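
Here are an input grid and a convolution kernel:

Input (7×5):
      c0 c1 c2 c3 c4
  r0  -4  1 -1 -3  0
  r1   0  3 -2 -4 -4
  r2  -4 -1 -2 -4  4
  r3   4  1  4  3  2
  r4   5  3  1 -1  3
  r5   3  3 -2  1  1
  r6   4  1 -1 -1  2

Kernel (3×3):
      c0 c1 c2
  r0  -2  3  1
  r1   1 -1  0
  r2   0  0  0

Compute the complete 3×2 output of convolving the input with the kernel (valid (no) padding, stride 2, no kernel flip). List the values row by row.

Output[0,0]: The receptive field on the input at this output position is [-4 1 -1 / 0 3 -2 / -4 -1 -2]. Elementwise product with the kernel and sum: -4·-2 + 1·3 + -1·1 + 0·1 + 3·-1.

7 -5
6 -3
0 -5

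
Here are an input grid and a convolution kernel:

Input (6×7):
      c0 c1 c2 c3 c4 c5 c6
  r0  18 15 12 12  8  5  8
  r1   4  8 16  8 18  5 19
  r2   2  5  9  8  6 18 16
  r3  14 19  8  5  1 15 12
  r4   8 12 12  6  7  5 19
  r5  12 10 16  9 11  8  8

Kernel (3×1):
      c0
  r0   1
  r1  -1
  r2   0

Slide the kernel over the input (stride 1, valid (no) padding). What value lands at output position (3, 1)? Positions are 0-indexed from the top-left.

7

The receptive field on the input at this output position is [19 / 12 / 10]. Elementwise product with the kernel and sum: 19·1 + 12·-1.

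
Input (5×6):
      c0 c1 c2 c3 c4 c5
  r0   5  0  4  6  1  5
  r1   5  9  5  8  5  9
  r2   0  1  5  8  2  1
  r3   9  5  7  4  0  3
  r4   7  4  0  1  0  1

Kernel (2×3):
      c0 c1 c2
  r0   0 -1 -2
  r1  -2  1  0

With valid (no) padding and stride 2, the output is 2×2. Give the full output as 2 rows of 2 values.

-9 -10
-24 -22

Output[0,0]: The receptive field on the input at this output position is [5 0 4 / 5 9 5]. Elementwise product with the kernel and sum: 0·-1 + 4·-2 + 5·-2 + 9·1.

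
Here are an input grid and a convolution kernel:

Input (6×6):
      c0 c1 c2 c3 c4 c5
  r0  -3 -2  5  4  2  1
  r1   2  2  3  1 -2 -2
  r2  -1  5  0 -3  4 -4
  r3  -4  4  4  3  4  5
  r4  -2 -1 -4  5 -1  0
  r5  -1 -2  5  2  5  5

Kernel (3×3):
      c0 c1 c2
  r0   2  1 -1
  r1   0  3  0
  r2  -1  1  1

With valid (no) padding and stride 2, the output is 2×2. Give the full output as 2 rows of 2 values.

-1 16
12 10

Output[0,0]: The receptive field on the input at this output position is [-3 -2 5 / 2 2 3 / -1 5 0]. Elementwise product with the kernel and sum: -3·2 + -2·1 + 5·-1 + 2·3 + -1·-1 + 5·1 + 0·1.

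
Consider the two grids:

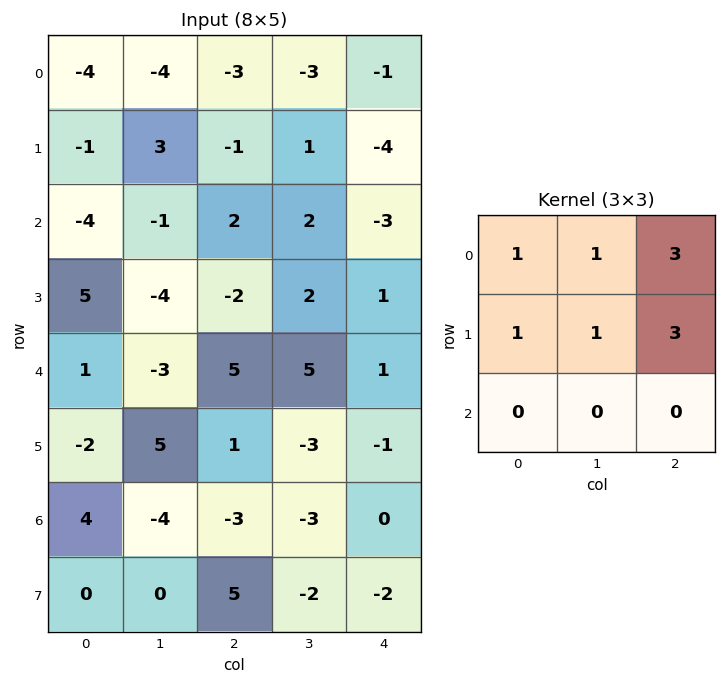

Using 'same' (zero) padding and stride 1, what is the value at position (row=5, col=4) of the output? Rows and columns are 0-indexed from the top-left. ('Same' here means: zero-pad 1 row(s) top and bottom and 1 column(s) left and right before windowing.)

The receptive field on the zero-padded input at this output position is [5 1 0 / -3 -1 0 / -3 0 0]. Elementwise product with the kernel and sum: 5·1 + 1·1 + 0·3 + -3·1 + -1·1 + 0·3.

2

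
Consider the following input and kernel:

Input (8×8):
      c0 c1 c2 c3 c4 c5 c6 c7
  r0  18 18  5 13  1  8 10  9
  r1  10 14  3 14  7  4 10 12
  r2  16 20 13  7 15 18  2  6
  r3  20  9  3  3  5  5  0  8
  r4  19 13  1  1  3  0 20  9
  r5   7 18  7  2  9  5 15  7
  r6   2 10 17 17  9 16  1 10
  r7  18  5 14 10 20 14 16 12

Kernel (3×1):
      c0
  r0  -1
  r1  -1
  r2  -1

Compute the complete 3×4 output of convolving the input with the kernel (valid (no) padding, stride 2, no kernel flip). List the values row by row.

Output[0,0]: The receptive field on the input at this output position is [18 / 10 / 16]. Elementwise product with the kernel and sum: 18·-1 + 10·-1 + 16·-1.

-44 -21 -23 -22
-55 -17 -23 -22
-28 -25 -21 -36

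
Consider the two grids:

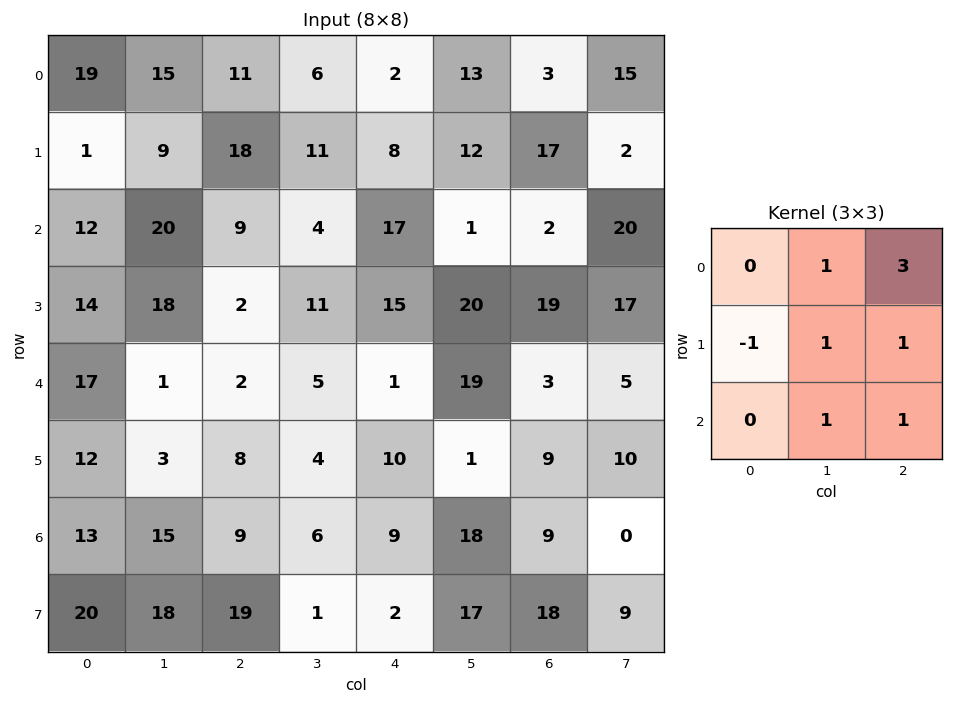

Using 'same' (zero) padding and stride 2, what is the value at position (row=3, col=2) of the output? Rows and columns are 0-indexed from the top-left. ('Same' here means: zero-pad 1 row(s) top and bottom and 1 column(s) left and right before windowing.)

53

The receptive field on the zero-padded input at this output position is [4 10 1 / 6 9 18 / 1 2 17]. Elementwise product with the kernel and sum: 10·1 + 1·3 + 6·-1 + 9·1 + 18·1 + 2·1 + 17·1.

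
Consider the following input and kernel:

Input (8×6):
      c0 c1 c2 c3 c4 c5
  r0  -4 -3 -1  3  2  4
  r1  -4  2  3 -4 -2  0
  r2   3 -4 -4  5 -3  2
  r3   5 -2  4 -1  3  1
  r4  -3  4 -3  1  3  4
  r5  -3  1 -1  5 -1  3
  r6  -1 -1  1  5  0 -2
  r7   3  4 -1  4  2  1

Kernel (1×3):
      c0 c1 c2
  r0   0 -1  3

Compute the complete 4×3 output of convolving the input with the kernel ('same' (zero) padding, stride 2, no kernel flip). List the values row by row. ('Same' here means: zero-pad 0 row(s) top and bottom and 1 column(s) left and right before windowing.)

Output[0,0]: The receptive field on the zero-padded input at this output position is [0 -4 -3]. Elementwise product with the kernel and sum: -4·-1 + -3·3.

-5 10 10
-15 19 9
15 6 9
-2 14 -6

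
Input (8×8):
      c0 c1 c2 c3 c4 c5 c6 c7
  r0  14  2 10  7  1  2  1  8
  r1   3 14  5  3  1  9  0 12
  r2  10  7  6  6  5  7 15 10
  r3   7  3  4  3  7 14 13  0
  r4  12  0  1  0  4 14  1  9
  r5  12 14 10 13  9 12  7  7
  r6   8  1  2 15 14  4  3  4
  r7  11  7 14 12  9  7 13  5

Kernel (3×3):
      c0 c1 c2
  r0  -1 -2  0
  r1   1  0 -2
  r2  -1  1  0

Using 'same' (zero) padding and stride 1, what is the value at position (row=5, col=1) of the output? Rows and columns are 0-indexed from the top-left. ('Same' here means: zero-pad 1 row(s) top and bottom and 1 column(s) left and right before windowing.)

The receptive field on the zero-padded input at this output position is [12 0 1 / 12 14 10 / 8 1 2]. Elementwise product with the kernel and sum: 12·-1 + 0·-2 + 12·1 + 10·-2 + 8·-1 + 1·1.

-27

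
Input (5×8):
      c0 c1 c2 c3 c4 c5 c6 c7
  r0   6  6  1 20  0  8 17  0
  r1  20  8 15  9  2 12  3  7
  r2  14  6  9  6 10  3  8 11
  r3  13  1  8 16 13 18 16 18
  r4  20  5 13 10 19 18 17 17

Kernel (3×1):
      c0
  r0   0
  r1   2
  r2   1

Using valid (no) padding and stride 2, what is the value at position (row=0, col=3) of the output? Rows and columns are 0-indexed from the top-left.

14

The receptive field on the input at this output position is [17 / 3 / 8]. Elementwise product with the kernel and sum: 3·2 + 8·1.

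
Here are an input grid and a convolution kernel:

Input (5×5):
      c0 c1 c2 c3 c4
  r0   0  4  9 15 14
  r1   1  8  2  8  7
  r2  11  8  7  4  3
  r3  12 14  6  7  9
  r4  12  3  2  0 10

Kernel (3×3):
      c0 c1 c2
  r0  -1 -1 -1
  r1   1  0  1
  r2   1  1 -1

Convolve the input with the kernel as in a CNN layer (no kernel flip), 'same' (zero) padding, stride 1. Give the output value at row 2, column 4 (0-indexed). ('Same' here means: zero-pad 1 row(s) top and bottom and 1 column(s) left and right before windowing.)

5

The receptive field on the zero-padded input at this output position is [8 7 0 / 4 3 0 / 7 9 0]. Elementwise product with the kernel and sum: 8·-1 + 7·-1 + 0·-1 + 4·1 + 0·1 + 7·1 + 9·1 + 0·-1.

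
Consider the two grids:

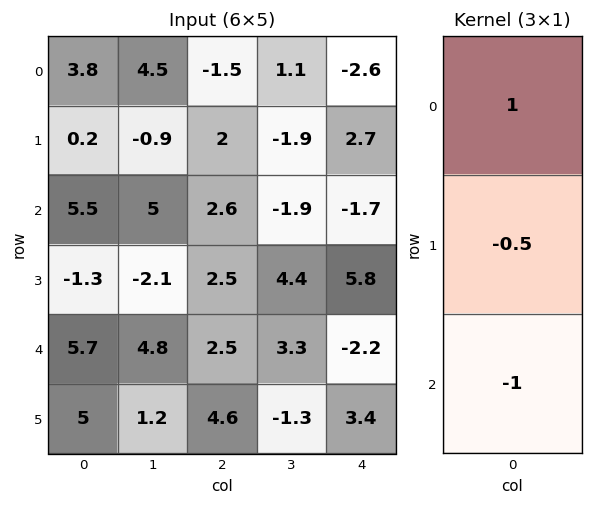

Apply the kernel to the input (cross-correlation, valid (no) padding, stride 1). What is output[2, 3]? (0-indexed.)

-7.4

The receptive field on the input at this output position is [-1.9 / 4.4 / 3.3]. Elementwise product with the kernel and sum: -1.9·1 + 4.4·-0.5 + 3.3·-1.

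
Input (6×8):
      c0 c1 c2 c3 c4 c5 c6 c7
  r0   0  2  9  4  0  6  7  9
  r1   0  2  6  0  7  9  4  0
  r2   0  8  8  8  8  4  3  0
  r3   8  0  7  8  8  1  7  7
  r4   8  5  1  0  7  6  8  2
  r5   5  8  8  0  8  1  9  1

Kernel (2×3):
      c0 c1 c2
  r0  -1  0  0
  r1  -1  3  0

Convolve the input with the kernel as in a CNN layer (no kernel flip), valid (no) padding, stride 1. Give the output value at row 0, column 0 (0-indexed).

6

The receptive field on the input at this output position is [0 2 9 / 0 2 6]. Elementwise product with the kernel and sum: 0·-1 + 0·-1 + 2·3.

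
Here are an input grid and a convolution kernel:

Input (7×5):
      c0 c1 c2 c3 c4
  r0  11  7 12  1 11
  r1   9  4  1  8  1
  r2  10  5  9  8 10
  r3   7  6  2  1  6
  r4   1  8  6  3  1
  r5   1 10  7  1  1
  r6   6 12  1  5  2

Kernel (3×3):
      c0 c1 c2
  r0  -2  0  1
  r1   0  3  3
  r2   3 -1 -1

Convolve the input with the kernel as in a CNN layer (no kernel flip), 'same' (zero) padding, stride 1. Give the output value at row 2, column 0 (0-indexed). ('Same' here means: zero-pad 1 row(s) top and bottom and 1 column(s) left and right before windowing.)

36

The receptive field on the zero-padded input at this output position is [0 9 4 / 0 10 5 / 0 7 6]. Elementwise product with the kernel and sum: 0·-2 + 4·1 + 10·3 + 5·3 + 0·3 + 7·-1 + 6·-1.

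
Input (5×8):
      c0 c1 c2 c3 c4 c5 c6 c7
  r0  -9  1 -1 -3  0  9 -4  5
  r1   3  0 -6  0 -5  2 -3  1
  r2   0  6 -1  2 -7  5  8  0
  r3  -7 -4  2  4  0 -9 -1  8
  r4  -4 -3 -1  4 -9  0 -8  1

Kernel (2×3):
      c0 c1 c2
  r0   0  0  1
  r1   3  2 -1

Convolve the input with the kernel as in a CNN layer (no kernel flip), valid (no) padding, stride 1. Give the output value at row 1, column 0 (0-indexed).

The receptive field on the input at this output position is [3 0 -6 / 0 6 -1]. Elementwise product with the kernel and sum: -6·1 + 0·3 + 6·2 + -1·-1.

7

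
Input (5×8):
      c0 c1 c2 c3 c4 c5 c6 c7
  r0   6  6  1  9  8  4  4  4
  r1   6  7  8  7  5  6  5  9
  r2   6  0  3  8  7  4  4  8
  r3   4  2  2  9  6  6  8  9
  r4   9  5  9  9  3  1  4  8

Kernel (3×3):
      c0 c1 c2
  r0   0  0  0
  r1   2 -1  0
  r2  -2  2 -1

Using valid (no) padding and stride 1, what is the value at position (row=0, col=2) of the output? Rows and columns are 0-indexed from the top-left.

12

The receptive field on the input at this output position is [1 9 8 / 8 7 5 / 3 8 7]. Elementwise product with the kernel and sum: 8·2 + 7·-1 + 3·-2 + 8·2 + 7·-1.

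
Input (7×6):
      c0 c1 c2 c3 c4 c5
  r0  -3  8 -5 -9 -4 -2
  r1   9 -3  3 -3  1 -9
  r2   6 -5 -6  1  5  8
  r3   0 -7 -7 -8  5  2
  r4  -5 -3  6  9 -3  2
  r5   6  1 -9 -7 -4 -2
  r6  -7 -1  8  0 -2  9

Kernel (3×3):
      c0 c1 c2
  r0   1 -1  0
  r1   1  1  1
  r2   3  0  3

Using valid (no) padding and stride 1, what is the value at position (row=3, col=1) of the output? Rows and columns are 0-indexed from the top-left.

The receptive field on the input at this output position is [-7 -7 -8 / -3 6 9 / 1 -9 -7]. Elementwise product with the kernel and sum: -7·1 + -7·-1 + -3·1 + 6·1 + 9·1 + 1·3 + -7·3.

-6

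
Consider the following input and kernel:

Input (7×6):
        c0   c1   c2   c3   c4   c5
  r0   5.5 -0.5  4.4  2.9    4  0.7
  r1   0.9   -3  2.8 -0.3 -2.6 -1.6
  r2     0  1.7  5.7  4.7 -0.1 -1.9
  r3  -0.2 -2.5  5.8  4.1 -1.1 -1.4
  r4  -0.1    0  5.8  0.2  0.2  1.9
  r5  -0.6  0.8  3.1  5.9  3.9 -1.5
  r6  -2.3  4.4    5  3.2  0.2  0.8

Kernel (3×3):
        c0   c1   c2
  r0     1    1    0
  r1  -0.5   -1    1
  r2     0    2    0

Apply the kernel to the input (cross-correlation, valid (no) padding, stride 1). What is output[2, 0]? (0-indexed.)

The receptive field on the input at this output position is [0 1.7 5.7 / -0.2 -2.5 5.8 / -0.1 0 5.8]. Elementwise product with the kernel and sum: 0·1 + 1.7·1 + -0.2·-0.5 + -2.5·-1 + 5.8·1 + 0·2.

10.1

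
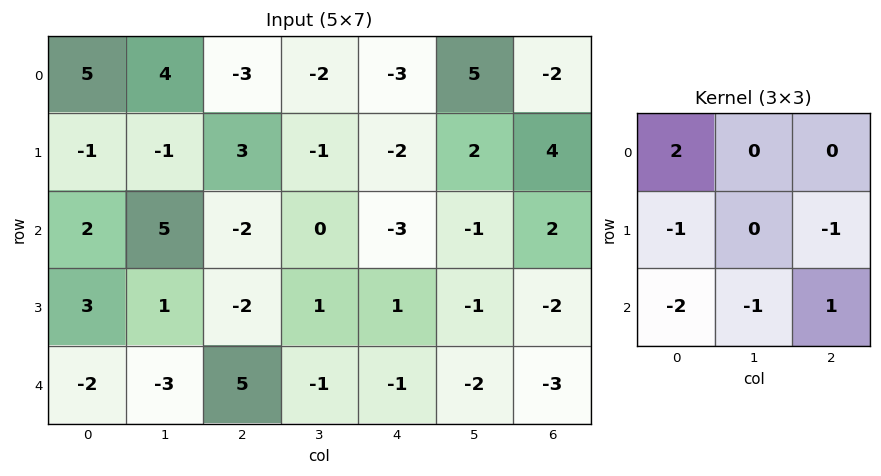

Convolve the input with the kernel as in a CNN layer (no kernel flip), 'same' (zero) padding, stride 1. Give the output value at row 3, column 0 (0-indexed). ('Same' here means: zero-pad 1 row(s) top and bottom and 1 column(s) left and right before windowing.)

-2

The receptive field on the zero-padded input at this output position is [0 2 5 / 0 3 1 / 0 -2 -3]. Elementwise product with the kernel and sum: 0·2 + 0·-1 + 1·-1 + 0·-2 + -2·-1 + -3·1.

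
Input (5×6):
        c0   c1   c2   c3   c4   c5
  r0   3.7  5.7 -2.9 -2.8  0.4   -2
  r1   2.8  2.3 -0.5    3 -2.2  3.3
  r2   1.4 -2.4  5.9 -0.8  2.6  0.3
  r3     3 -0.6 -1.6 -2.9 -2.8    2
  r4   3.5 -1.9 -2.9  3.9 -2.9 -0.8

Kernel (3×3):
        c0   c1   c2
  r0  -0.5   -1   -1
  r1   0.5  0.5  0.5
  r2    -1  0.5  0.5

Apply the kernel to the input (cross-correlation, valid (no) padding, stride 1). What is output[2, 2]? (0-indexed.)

-5

The receptive field on the input at this output position is [5.9 -0.8 2.6 / -1.6 -2.9 -2.8 / -2.9 3.9 -2.9]. Elementwise product with the kernel and sum: 5.9·-0.5 + -0.8·-1 + 2.6·-1 + -1.6·0.5 + -2.9·0.5 + -2.8·0.5 + -2.9·-1 + 3.9·0.5 + -2.9·0.5.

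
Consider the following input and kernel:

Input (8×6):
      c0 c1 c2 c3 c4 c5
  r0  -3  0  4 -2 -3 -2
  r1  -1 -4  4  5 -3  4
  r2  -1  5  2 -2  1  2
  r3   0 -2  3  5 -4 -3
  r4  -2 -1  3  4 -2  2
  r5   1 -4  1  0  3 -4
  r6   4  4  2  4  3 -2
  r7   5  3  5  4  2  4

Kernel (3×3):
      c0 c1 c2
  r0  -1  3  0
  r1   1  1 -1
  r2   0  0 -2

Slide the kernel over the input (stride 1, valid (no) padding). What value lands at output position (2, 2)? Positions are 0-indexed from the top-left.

8

The receptive field on the input at this output position is [2 -2 1 / 3 5 -4 / 3 4 -2]. Elementwise product with the kernel and sum: 2·-1 + -2·3 + 3·1 + 5·1 + -4·-1 + -2·-2.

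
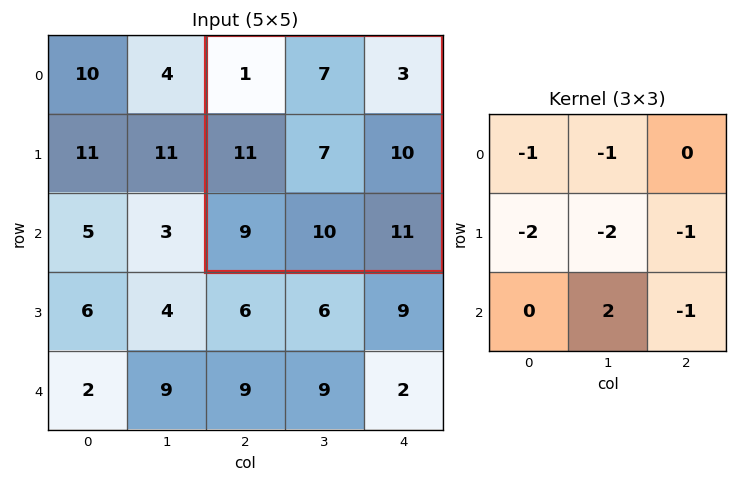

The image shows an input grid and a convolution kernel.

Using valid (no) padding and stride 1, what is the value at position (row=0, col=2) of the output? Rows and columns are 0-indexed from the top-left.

-45

The receptive field on the input at this output position is [1 7 3 / 11 7 10 / 9 10 11]. Elementwise product with the kernel and sum: 1·-1 + 7·-1 + 11·-2 + 7·-2 + 10·-1 + 10·2 + 11·-1.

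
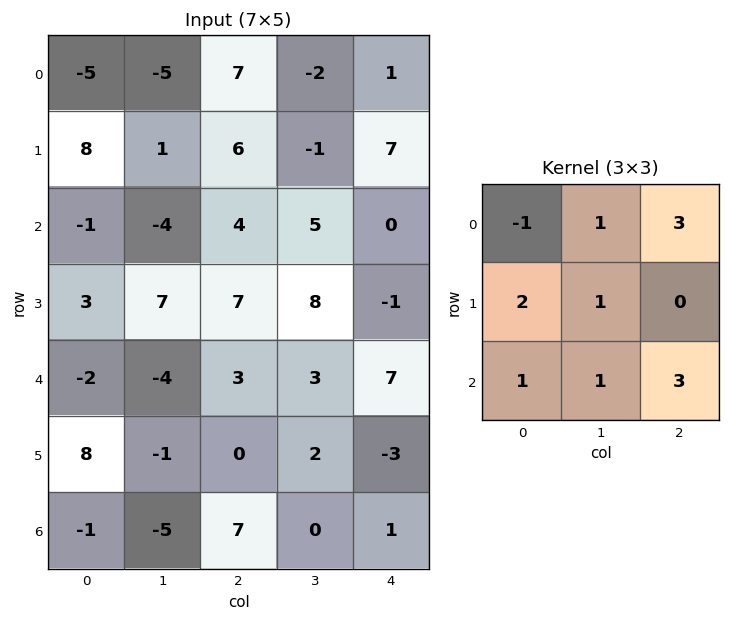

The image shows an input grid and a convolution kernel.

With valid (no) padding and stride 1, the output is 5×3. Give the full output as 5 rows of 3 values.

45 29 14
36 36 39
25 52 50
24 24 0
37 16 33

Output[0,0]: The receptive field on the input at this output position is [-5 -5 7 / 8 1 6 / -1 -4 4]. Elementwise product with the kernel and sum: -5·-1 + -5·1 + 7·3 + 8·2 + 1·1 + -1·1 + -4·1 + 4·3.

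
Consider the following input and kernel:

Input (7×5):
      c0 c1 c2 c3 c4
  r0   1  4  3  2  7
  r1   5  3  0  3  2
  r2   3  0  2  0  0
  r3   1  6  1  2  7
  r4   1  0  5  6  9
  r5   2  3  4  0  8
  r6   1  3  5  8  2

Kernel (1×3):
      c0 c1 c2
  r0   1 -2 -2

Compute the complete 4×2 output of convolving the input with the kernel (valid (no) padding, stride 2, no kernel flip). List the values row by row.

-13 -15
-1 2
-9 -25
-15 -15

Output[0,0]: The receptive field on the input at this output position is [1 4 3]. Elementwise product with the kernel and sum: 1·1 + 4·-2 + 3·-2.
Output[0,1]: The receptive field on the input at this output position is [3 2 7]. Elementwise product with the kernel and sum: 3·1 + 2·-2 + 7·-2.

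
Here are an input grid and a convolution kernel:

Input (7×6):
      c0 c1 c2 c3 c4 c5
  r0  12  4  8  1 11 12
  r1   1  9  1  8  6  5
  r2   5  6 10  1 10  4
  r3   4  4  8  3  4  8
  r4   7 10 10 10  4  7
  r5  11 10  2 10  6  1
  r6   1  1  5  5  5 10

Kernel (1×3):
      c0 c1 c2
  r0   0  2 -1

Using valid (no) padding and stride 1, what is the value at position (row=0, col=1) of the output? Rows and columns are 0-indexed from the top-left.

15

The receptive field on the input at this output position is [4 8 1]. Elementwise product with the kernel and sum: 8·2 + 1·-1.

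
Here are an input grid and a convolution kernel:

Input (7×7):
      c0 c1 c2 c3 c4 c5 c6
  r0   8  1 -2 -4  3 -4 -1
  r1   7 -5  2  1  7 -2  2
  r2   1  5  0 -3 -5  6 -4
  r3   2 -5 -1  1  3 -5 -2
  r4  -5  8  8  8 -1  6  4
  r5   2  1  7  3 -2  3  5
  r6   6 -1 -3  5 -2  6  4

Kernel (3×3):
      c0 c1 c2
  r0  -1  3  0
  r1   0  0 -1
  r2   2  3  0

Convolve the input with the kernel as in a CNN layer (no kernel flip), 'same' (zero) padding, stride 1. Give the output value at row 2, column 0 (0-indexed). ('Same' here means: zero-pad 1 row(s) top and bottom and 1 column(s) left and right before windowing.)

22

The receptive field on the zero-padded input at this output position is [0 7 -5 / 0 1 5 / 0 2 -5]. Elementwise product with the kernel and sum: 0·-1 + 7·3 + 5·-1 + 0·2 + 2·3.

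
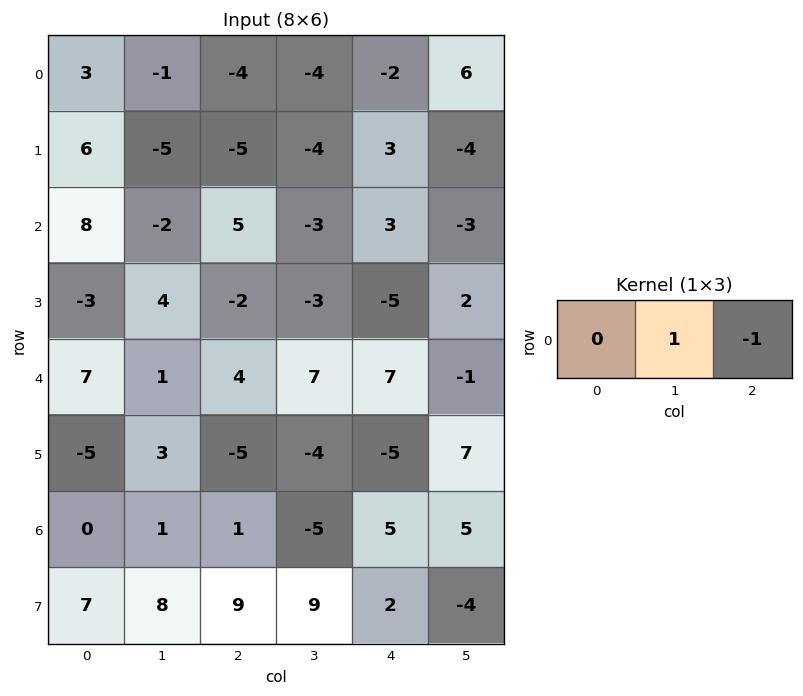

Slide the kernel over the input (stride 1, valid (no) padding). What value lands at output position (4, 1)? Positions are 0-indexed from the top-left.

-3

The receptive field on the input at this output position is [1 4 7]. Elementwise product with the kernel and sum: 4·1 + 7·-1.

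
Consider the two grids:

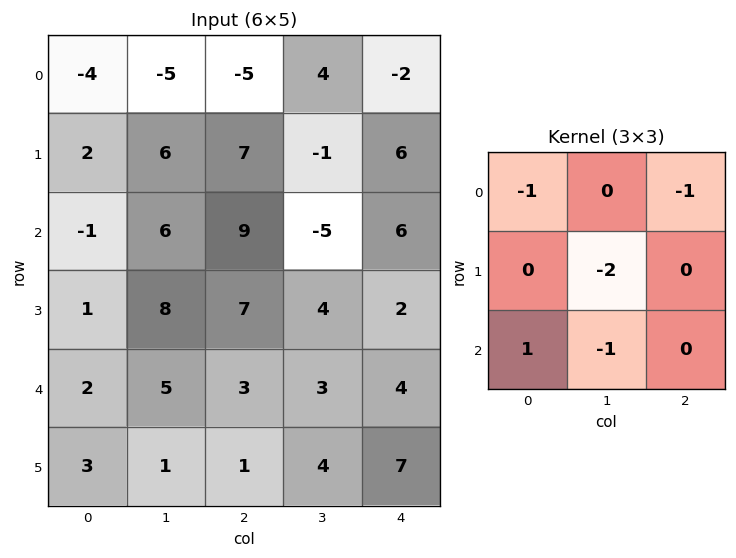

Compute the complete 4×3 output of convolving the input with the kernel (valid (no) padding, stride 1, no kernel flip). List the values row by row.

-10 -16 23
-28 -22 0
-27 -13 -23
-16 -18 -18

Output[0,0]: The receptive field on the input at this output position is [-4 -5 -5 / 2 6 7 / -1 6 9]. Elementwise product with the kernel and sum: -4·-1 + -5·-1 + 6·-2 + -1·1 + 6·-1.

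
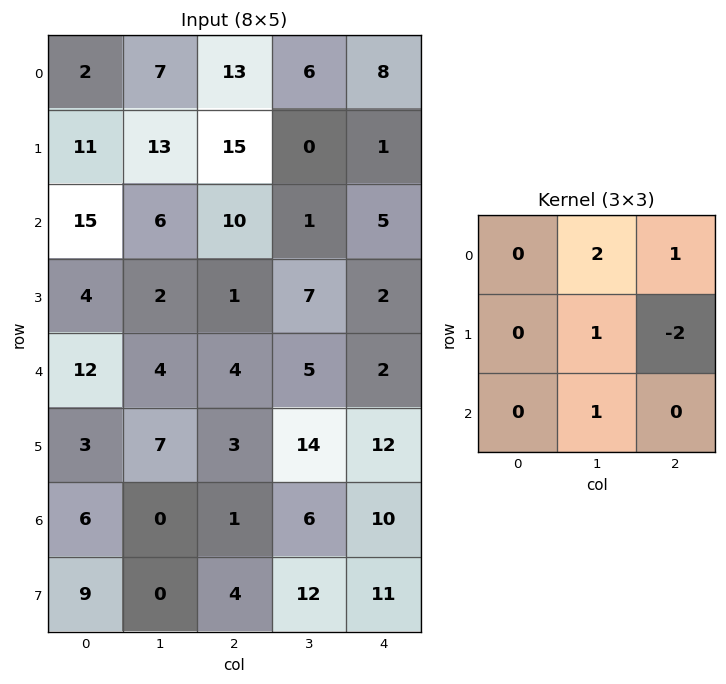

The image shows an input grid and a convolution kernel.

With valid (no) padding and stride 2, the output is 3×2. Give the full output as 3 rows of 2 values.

Output[0,0]: The receptive field on the input at this output position is [2 7 13 / 11 13 15 / 15 6 10]. Elementwise product with the kernel and sum: 7·2 + 13·1 + 13·1 + 15·-2 + 6·1.
Output[0,1]: The receptive field on the input at this output position is [13 6 8 / 15 0 1 / 10 1 5]. Elementwise product with the kernel and sum: 6·2 + 8·1 + 0·1 + 1·-2 + 1·1.

16 19
26 15
13 8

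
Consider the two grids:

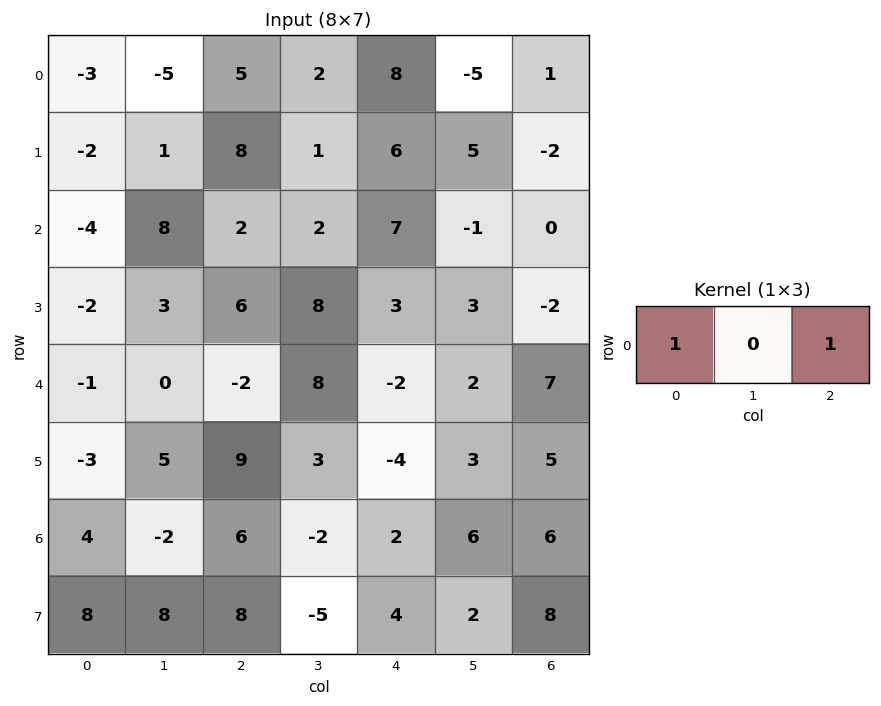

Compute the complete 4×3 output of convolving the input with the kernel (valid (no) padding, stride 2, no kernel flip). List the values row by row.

Output[0,0]: The receptive field on the input at this output position is [-3 -5 5]. Elementwise product with the kernel and sum: -3·1 + 5·1.
Output[0,1]: The receptive field on the input at this output position is [5 2 8]. Elementwise product with the kernel and sum: 5·1 + 8·1.

2 13 9
-2 9 7
-3 -4 5
10 8 8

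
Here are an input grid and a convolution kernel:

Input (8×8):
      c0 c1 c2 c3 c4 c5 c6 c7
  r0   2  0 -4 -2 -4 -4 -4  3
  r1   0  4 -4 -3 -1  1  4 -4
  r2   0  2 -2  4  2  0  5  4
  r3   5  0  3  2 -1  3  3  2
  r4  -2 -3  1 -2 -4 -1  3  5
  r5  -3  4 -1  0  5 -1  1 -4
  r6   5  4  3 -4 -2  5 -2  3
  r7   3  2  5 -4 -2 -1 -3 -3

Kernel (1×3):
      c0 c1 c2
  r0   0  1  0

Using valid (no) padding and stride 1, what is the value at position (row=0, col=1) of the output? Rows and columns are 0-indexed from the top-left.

-4

The receptive field on the input at this output position is [0 -4 -2]. Elementwise product with the kernel and sum: -4·1.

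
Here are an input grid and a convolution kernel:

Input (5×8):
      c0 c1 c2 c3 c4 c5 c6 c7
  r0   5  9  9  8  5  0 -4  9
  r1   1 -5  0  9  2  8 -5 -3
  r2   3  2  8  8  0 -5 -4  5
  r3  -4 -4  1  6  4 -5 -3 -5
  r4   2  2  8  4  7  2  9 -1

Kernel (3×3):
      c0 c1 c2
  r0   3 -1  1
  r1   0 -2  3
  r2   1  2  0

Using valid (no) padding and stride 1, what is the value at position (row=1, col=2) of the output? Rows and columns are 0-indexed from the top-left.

The receptive field on the input at this output position is [0 9 2 / 8 8 0 / 1 6 4]. Elementwise product with the kernel and sum: 0·3 + 9·-1 + 2·1 + 8·-2 + 0·3 + 1·1 + 6·2.

-10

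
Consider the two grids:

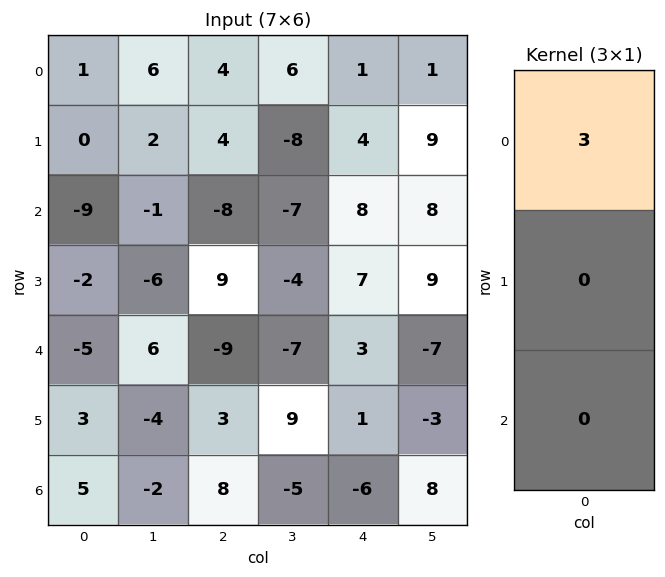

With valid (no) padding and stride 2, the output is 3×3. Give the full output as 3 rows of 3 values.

3 12 3
-27 -24 24
-15 -27 9

Output[0,0]: The receptive field on the input at this output position is [1 / 0 / -9]. Elementwise product with the kernel and sum: 1·3.
Output[0,1]: The receptive field on the input at this output position is [4 / 4 / -8]. Elementwise product with the kernel and sum: 4·3.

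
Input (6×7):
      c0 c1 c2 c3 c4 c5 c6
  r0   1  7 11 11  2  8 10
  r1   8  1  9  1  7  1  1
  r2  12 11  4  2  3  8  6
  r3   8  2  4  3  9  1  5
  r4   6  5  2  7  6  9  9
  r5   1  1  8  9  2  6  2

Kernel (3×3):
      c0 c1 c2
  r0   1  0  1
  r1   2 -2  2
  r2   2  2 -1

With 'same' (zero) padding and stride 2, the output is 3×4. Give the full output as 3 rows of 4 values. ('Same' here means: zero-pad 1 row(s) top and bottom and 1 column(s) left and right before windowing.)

27 33 49 0
13 29 39 17
1 34 40 17

Output[0,0]: The receptive field on the zero-padded input at this output position is [0 0 0 / 0 1 7 / 0 8 1]. Elementwise product with the kernel and sum: 0·1 + 0·1 + 0·2 + 1·-2 + 7·2 + 0·2 + 8·2 + 1·-1.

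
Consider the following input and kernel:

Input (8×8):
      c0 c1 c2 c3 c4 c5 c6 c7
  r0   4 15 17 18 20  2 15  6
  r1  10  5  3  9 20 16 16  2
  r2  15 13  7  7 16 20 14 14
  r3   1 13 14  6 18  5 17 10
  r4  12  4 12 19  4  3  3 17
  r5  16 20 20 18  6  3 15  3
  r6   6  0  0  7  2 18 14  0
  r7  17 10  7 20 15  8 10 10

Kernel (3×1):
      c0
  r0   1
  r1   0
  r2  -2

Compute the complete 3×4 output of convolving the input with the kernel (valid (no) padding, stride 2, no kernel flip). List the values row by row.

Output[0,0]: The receptive field on the input at this output position is [4 / 10 / 15]. Elementwise product with the kernel and sum: 4·1 + 15·-2.
Output[0,1]: The receptive field on the input at this output position is [17 / 3 / 7]. Elementwise product with the kernel and sum: 17·1 + 7·-2.

-26 3 -12 -13
-9 -17 8 8
0 12 0 -25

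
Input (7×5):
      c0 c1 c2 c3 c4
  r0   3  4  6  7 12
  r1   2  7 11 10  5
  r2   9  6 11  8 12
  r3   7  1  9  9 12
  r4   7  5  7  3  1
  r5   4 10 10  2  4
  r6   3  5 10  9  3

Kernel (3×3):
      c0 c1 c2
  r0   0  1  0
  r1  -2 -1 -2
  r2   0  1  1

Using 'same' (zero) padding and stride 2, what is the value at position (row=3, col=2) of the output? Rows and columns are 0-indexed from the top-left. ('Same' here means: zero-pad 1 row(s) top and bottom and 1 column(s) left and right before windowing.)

-17

The receptive field on the zero-padded input at this output position is [2 4 0 / 9 3 0 / 0 0 0]. Elementwise product with the kernel and sum: 4·1 + 9·-2 + 3·-1 + 0·-2 + 0·1 + 0·1.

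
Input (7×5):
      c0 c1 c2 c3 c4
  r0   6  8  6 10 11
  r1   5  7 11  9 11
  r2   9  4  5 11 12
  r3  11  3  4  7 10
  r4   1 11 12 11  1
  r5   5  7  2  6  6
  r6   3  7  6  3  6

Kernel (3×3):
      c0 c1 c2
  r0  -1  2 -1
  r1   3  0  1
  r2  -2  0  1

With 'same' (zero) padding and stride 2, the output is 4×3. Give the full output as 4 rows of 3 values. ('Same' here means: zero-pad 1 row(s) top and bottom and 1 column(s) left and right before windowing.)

Output[0,0]: The receptive field on the zero-padded input at this output position is [0 0 0 / 0 6 8 / 0 5 7]. Elementwise product with the kernel and sum: 0·-1 + 0·2 + 0·-1 + 0·3 + 8·1 + 0·-2 + 7·1.

15 29 12
10 30 32
37 34 34
10 15 15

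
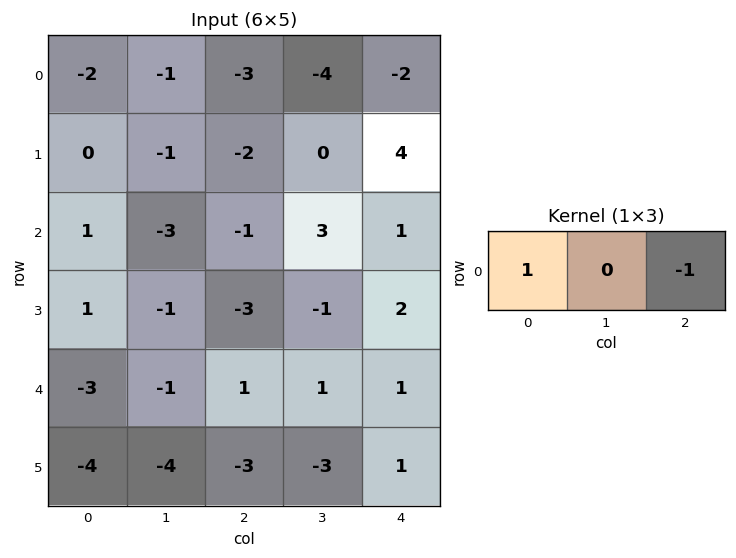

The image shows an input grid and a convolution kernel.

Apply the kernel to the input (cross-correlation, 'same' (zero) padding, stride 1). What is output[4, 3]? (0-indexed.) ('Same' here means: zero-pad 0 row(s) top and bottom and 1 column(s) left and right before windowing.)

0

The receptive field on the zero-padded input at this output position is [1 1 1]. Elementwise product with the kernel and sum: 1·1 + 1·-1.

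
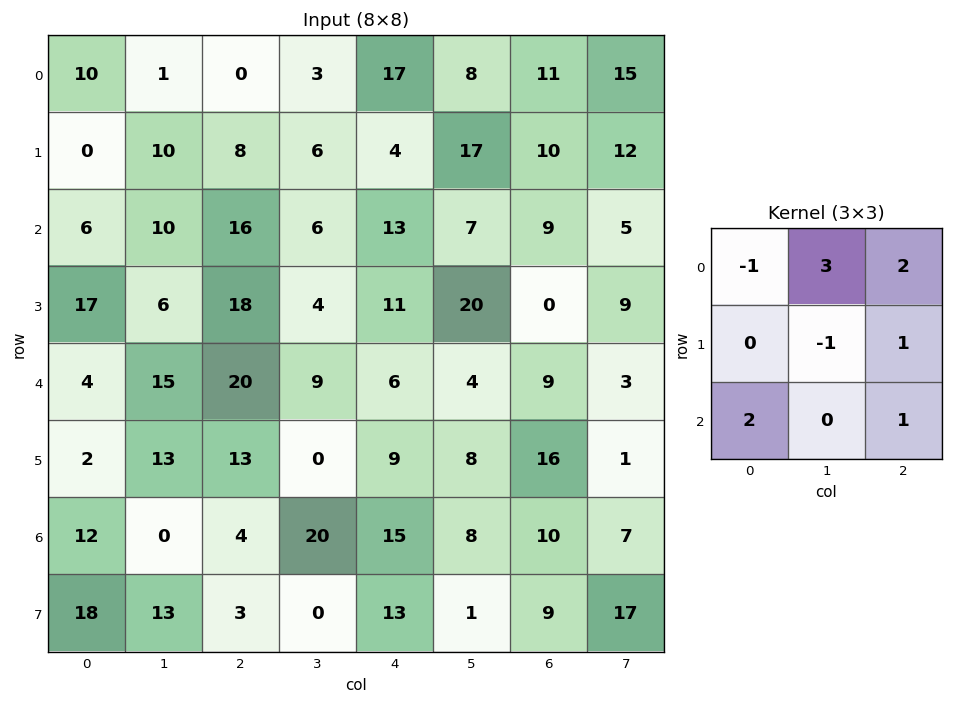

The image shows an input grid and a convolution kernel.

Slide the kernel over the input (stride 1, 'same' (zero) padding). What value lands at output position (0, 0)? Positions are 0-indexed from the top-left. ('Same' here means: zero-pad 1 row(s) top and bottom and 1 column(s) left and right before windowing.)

The receptive field on the zero-padded input at this output position is [0 0 0 / 0 10 1 / 0 0 10]. Elementwise product with the kernel and sum: 0·-1 + 0·3 + 0·2 + 10·-1 + 1·1 + 0·2 + 10·1.

1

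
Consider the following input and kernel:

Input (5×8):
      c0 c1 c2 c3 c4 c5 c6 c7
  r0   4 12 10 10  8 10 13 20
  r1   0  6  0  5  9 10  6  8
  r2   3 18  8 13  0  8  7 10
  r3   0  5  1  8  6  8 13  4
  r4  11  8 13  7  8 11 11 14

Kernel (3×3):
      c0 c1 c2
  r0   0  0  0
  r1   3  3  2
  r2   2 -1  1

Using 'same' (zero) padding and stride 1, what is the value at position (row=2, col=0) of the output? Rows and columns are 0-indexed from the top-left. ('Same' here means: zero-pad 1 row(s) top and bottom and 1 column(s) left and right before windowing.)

The receptive field on the zero-padded input at this output position is [0 0 6 / 0 3 18 / 0 0 5]. Elementwise product with the kernel and sum: 0·3 + 3·3 + 18·2 + 0·2 + 0·-1 + 5·1.

50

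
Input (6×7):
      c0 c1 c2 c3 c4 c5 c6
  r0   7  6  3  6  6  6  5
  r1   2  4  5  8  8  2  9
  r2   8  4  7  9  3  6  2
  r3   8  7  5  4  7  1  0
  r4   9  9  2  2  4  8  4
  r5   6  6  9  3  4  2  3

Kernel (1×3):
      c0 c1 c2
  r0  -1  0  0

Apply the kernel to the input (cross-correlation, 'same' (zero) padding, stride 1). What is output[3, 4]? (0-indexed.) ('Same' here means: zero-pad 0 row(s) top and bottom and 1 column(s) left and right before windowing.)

-4

The receptive field on the zero-padded input at this output position is [4 7 1]. Elementwise product with the kernel and sum: 4·-1.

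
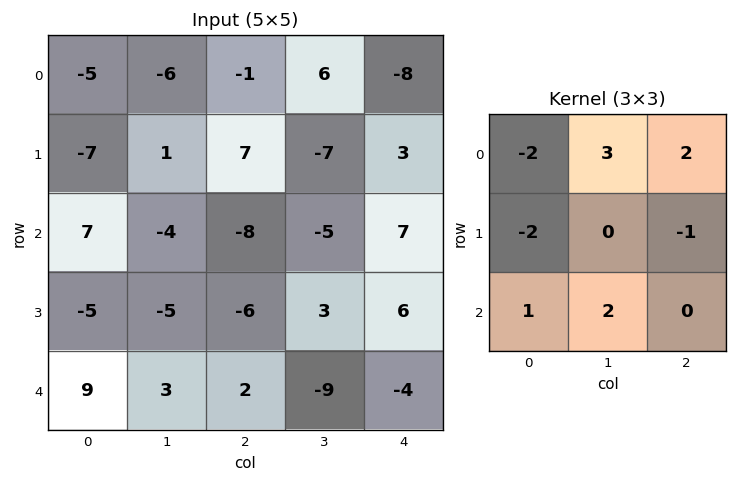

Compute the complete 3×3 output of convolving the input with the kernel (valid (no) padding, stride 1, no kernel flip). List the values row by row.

Output[0,0]: The receptive field on the input at this output position is [-5 -6 -1 / -7 1 7 / 7 -4 -8]. Elementwise product with the kernel and sum: -5·-2 + -6·3 + -1·2 + -7·-2 + 7·-1 + 7·1 + -4·2.
Output[0,1]: The receptive field on the input at this output position is [-6 -1 6 / 1 7 -7 / -4 -8 -5]. Elementwise product with the kernel and sum: -6·-2 + -1·3 + 6·2 + 1·-2 + -7·-1 + -4·1 + -8·2.

-4 6 -31
10 1 -20
-11 -12 5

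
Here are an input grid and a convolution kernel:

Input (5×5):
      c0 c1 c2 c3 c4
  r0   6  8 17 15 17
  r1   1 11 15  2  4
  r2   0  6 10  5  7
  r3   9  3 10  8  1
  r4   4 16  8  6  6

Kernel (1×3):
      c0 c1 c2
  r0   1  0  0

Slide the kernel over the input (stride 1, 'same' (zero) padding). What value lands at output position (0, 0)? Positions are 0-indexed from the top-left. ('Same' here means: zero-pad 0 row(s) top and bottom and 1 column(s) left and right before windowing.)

0

The receptive field on the zero-padded input at this output position is [0 6 8]. Elementwise product with the kernel and sum: 0·1.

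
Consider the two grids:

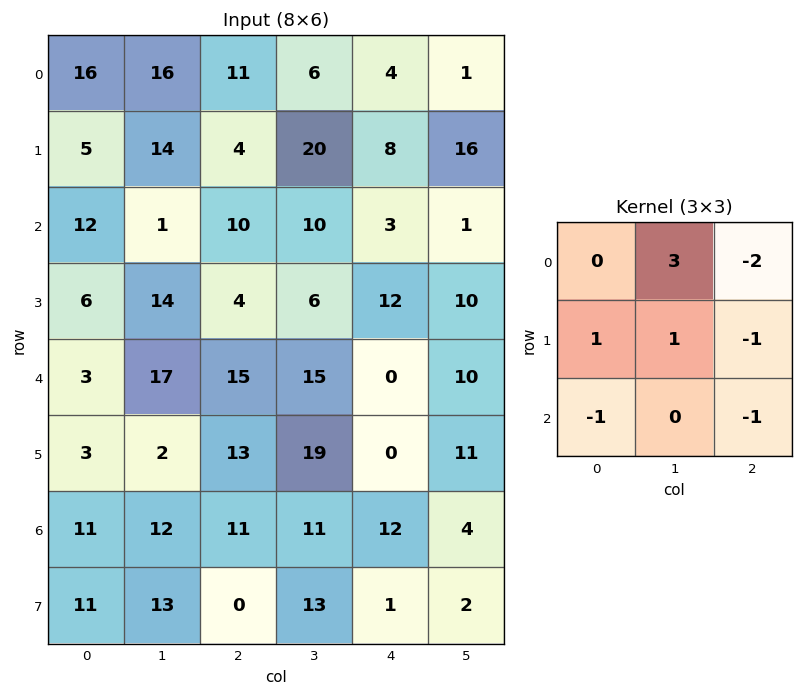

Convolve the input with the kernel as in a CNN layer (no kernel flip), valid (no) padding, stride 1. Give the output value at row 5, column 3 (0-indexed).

-18

The receptive field on the input at this output position is [19 0 11 / 11 12 4 / 13 1 2]. Elementwise product with the kernel and sum: 0·3 + 11·-2 + 11·1 + 12·1 + 4·-1 + 13·-1 + 2·-1.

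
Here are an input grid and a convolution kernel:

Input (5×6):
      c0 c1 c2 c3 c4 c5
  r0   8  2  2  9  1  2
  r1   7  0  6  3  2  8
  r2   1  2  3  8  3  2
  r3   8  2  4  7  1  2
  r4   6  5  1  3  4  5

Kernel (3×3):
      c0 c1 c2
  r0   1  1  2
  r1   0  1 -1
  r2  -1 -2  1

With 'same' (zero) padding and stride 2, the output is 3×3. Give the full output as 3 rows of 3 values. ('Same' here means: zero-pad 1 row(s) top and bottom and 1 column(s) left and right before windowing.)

Output[0,0]: The receptive field on the zero-padded input at this output position is [0 0 0 / 0 8 2 / 0 7 0]. Elementwise product with the kernel and sum: 0·1 + 0·1 + 0·2 + 8·1 + 2·-1 + 0·-1 + 7·-2 + 0·1.

-8 -16 0
-8 4 15
13 18 11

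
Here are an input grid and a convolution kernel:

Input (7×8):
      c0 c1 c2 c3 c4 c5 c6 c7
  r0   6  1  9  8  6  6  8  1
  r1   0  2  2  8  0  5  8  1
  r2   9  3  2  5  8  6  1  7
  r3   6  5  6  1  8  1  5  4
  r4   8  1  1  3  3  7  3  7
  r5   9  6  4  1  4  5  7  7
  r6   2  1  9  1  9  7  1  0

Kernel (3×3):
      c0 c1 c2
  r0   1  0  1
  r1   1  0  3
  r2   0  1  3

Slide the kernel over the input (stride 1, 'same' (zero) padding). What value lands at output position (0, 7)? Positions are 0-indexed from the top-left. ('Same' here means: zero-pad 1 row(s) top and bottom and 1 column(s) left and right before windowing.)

9

The receptive field on the zero-padded input at this output position is [0 0 0 / 8 1 0 / 8 1 0]. Elementwise product with the kernel and sum: 0·1 + 0·1 + 8·1 + 0·3 + 1·1 + 0·3.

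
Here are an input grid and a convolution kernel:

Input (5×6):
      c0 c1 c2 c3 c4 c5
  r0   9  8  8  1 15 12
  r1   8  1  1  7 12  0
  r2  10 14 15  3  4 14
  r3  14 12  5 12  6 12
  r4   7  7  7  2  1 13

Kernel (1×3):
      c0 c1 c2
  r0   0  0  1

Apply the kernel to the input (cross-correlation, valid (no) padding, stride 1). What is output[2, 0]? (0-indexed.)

15

The receptive field on the input at this output position is [10 14 15]. Elementwise product with the kernel and sum: 15·1.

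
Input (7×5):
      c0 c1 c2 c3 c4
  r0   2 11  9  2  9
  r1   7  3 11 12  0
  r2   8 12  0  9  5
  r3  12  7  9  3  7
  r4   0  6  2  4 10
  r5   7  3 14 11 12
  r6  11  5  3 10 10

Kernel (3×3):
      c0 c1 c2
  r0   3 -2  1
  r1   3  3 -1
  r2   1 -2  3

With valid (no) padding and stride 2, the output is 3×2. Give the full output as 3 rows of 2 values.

Output[0,0]: The receptive field on the input at this output position is [2 11 9 / 7 3 11 / 8 12 0]. Elementwise product with the kernel and sum: 2·3 + 11·-2 + 9·1 + 7·3 + 3·3 + 11·-1 + 8·1 + 12·-2 + 0·3.

-4 98
42 40
16 84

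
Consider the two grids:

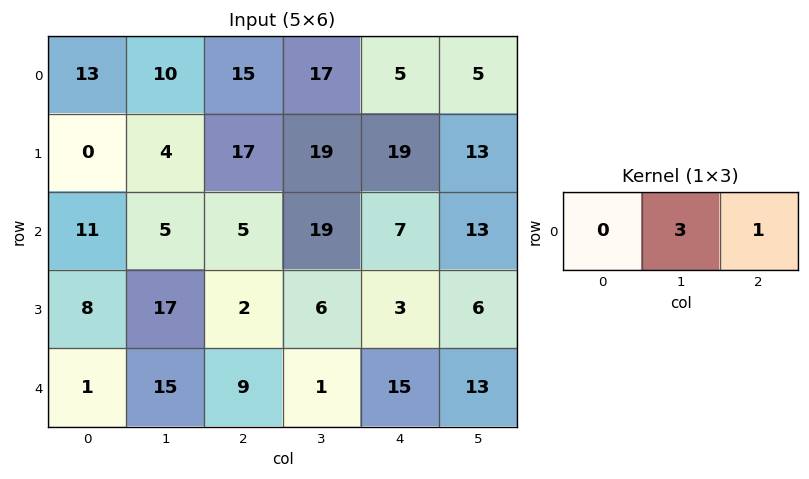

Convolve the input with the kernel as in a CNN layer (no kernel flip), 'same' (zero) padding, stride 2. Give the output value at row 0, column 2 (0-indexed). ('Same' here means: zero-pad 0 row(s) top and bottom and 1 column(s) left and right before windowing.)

The receptive field on the zero-padded input at this output position is [17 5 5]. Elementwise product with the kernel and sum: 5·3 + 5·1.

20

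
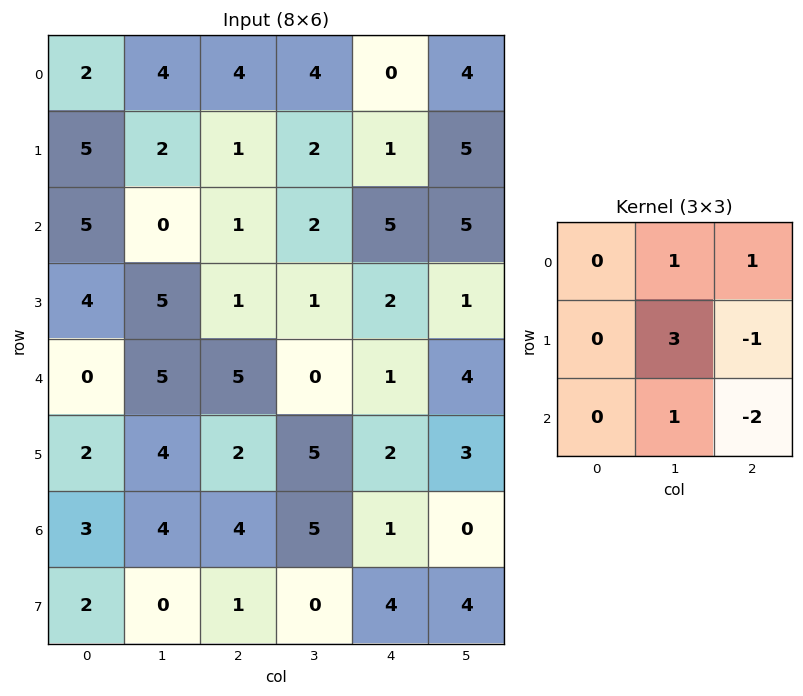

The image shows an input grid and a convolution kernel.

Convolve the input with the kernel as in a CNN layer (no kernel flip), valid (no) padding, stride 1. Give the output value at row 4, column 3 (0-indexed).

9

The receptive field on the input at this output position is [0 1 4 / 5 2 3 / 5 1 0]. Elementwise product with the kernel and sum: 1·1 + 4·1 + 2·3 + 3·-1 + 1·1 + 0·-2.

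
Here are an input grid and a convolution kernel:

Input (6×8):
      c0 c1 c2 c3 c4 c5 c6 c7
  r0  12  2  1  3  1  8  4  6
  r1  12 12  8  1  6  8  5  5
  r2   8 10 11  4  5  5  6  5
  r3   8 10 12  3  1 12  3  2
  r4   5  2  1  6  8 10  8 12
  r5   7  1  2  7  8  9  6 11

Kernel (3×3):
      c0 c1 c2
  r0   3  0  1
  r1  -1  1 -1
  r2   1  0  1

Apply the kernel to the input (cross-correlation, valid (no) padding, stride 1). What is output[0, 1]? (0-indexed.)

The receptive field on the input at this output position is [2 1 3 / 12 8 1 / 10 11 4]. Elementwise product with the kernel and sum: 2·3 + 3·1 + 12·-1 + 8·1 + 1·-1 + 10·1 + 4·1.

18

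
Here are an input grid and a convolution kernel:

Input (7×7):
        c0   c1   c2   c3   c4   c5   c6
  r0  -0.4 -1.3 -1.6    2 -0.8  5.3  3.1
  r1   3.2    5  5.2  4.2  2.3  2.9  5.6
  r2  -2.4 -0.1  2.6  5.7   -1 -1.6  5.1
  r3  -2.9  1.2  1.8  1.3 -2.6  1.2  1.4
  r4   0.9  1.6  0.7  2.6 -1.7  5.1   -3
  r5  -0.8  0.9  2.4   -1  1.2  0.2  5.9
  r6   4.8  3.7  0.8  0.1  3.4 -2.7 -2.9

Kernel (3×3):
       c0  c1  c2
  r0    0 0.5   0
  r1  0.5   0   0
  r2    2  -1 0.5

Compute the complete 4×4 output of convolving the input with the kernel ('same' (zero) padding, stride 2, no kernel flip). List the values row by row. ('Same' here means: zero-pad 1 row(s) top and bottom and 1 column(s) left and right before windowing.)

Output[0,0]: The receptive field on the zero-padded input at this output position is [0 0 0 / 0 -0.4 -1.3 / 0 3.2 5]. Elementwise product with the kernel and sum: 0·0.5 + 0·0.5 + 0·2 + 3.2·-1 + 5·0.5.
Output[0,1]: The receptive field on the zero-padded input at this output position is [0 0 0 / -1.3 -1.6 2 / 5 5.2 4.2]. Elementwise product with the kernel and sum: 0·0.5 + -1.3·0.5 + 5·2 + 5.2·-1 + 4.2·0.5.

-0.7 6.25 8.55 2.85
5.1 3.8 9.8 3
-0.2 0.6 -3.1 -2.25
-0.4 3.05 0.65 1.6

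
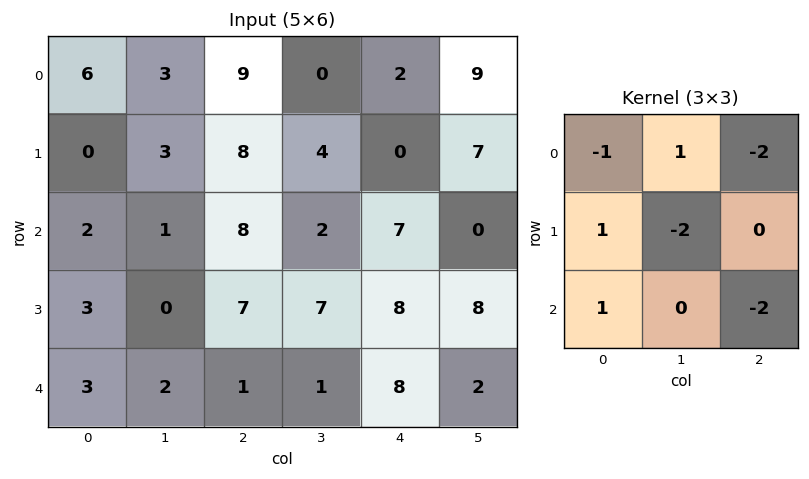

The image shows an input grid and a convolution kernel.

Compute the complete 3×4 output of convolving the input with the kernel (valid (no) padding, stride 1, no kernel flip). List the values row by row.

-41 -10 -19 -10
-24 -32 -9 -39
-13 -11 -42 -7

Output[0,0]: The receptive field on the input at this output position is [6 3 9 / 0 3 8 / 2 1 8]. Elementwise product with the kernel and sum: 6·-1 + 3·1 + 9·-2 + 0·1 + 3·-2 + 2·1 + 8·-2.
Output[0,1]: The receptive field on the input at this output position is [3 9 0 / 3 8 4 / 1 8 2]. Elementwise product with the kernel and sum: 3·-1 + 9·1 + 0·-2 + 3·1 + 8·-2 + 1·1 + 2·-2.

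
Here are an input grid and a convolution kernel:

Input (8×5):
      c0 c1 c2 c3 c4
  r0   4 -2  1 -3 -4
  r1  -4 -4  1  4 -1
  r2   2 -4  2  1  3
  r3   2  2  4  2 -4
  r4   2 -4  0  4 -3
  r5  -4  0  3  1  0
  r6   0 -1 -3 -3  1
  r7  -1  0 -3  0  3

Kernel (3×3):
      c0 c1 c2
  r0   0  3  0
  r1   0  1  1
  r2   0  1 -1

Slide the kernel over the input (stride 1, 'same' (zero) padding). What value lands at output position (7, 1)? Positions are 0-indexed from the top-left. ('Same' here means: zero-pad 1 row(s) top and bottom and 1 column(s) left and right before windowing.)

-6

The receptive field on the zero-padded input at this output position is [0 -1 -3 / -1 0 -3 / 0 0 0]. Elementwise product with the kernel and sum: -1·3 + 0·1 + -3·1 + 0·1 + 0·-1.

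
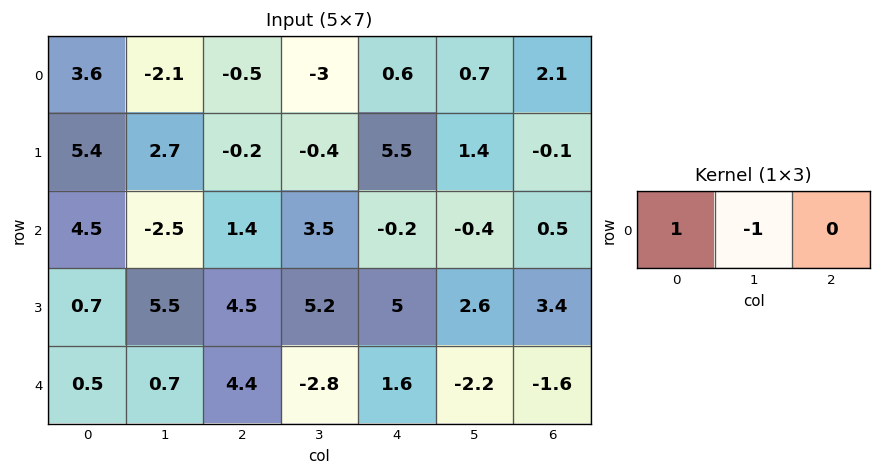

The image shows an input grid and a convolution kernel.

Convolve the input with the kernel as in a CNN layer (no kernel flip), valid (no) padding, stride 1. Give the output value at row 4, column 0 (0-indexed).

-0.2

The receptive field on the input at this output position is [0.5 0.7 4.4]. Elementwise product with the kernel and sum: 0.5·1 + 0.7·-1.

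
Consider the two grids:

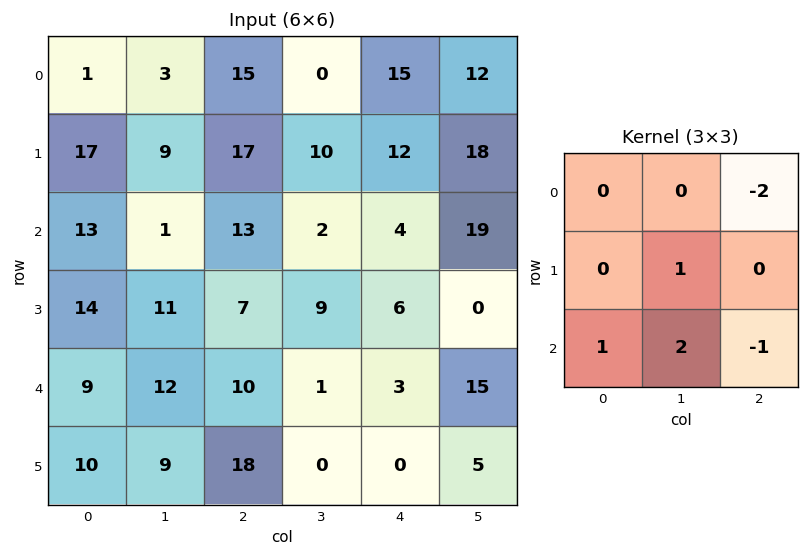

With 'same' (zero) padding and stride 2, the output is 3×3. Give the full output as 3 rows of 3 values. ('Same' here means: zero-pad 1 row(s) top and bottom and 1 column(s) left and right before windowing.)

26 48 31
12 9 -11
-2 37 -2

Output[0,0]: The receptive field on the zero-padded input at this output position is [0 0 0 / 0 1 3 / 0 17 9]. Elementwise product with the kernel and sum: 0·-2 + 1·1 + 0·1 + 17·2 + 9·-1.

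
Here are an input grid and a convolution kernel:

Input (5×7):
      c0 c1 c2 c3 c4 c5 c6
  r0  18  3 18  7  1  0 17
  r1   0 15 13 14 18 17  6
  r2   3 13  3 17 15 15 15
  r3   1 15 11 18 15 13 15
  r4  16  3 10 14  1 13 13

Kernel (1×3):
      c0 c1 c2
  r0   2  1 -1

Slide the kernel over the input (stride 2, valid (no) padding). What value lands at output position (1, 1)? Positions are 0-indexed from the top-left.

8

The receptive field on the input at this output position is [3 17 15]. Elementwise product with the kernel and sum: 3·2 + 17·1 + 15·-1.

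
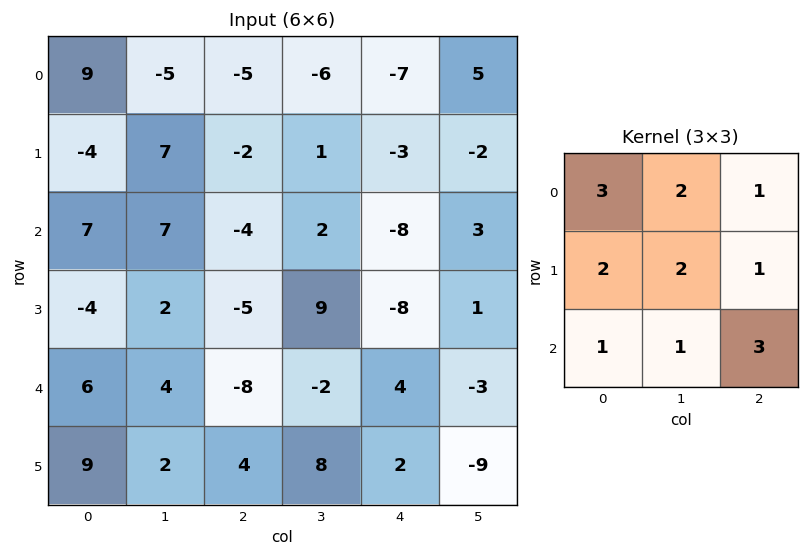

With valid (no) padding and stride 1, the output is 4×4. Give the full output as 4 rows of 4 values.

18 -11 -65 -30
7 50 -39 -10
8 8 -14 -11
22 25 -3 -4

Output[0,0]: The receptive field on the input at this output position is [9 -5 -5 / -4 7 -2 / 7 7 -4]. Elementwise product with the kernel and sum: 9·3 + -5·2 + -5·1 + -4·2 + 7·2 + -2·1 + 7·1 + 7·1 + -4·3.
Output[0,1]: The receptive field on the input at this output position is [-5 -5 -6 / 7 -2 1 / 7 -4 2]. Elementwise product with the kernel and sum: -5·3 + -5·2 + -6·1 + 7·2 + -2·2 + 1·1 + 7·1 + -4·1 + 2·3.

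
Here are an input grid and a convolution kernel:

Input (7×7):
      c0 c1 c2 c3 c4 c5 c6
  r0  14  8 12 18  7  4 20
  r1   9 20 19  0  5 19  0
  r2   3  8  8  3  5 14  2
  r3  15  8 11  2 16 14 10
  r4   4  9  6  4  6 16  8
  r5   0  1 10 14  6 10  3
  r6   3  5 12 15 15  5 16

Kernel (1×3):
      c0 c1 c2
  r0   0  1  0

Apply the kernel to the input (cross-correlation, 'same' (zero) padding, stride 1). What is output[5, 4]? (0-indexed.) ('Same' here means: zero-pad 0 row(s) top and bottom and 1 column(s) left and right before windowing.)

The receptive field on the zero-padded input at this output position is [14 6 10]. Elementwise product with the kernel and sum: 6·1.

6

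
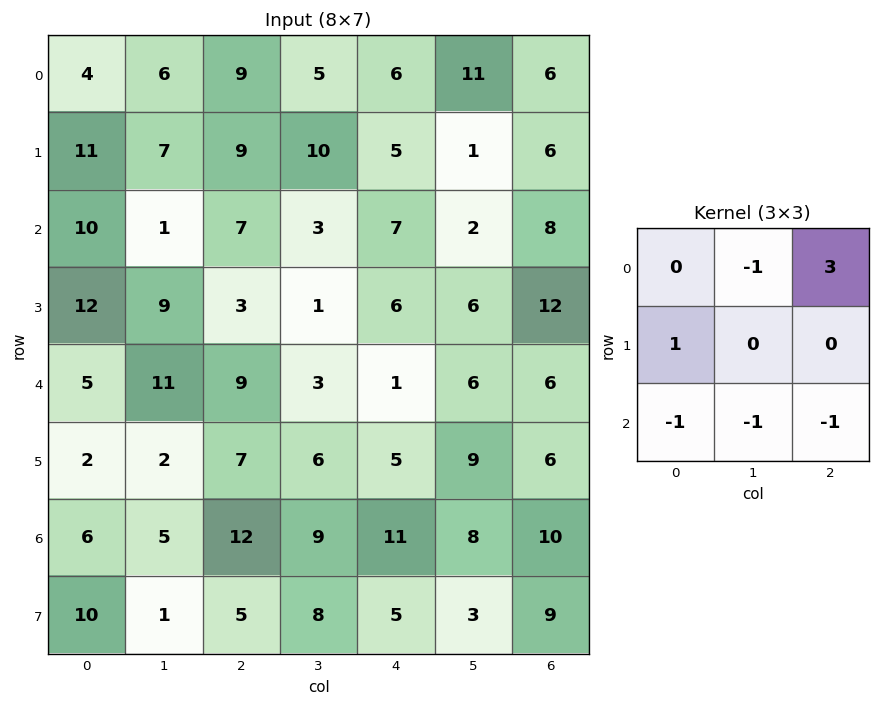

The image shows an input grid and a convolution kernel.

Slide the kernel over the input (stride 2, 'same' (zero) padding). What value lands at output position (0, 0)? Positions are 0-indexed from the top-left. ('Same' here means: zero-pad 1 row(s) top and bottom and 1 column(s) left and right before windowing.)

-18

The receptive field on the zero-padded input at this output position is [0 0 0 / 0 4 6 / 0 11 7]. Elementwise product with the kernel and sum: 0·-1 + 0·3 + 0·1 + 0·-1 + 11·-1 + 7·-1.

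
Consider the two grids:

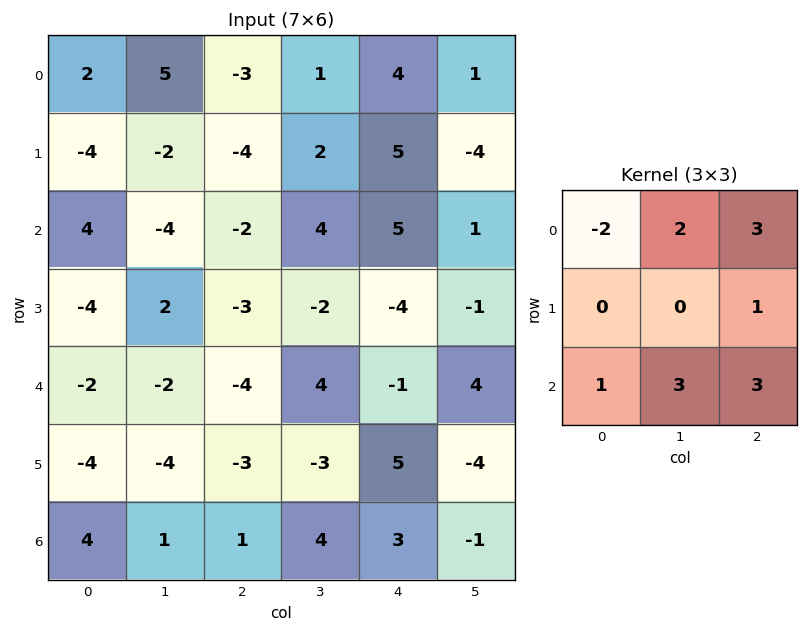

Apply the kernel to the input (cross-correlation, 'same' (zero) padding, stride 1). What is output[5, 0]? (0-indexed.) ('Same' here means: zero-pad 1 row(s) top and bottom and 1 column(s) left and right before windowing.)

1

The receptive field on the zero-padded input at this output position is [0 -2 -2 / 0 -4 -4 / 0 4 1]. Elementwise product with the kernel and sum: 0·-2 + -2·2 + -2·3 + -4·1 + 0·1 + 4·3 + 1·3.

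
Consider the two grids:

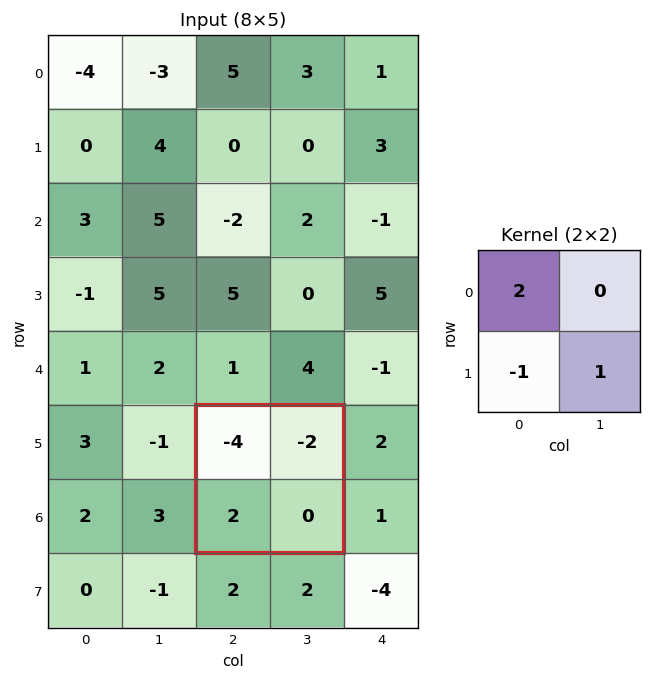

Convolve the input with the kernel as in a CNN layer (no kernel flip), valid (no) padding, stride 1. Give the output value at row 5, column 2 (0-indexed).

The receptive field on the input at this output position is [-4 -2 / 2 0]. Elementwise product with the kernel and sum: -4·2 + 2·-1 + 0·1.

-10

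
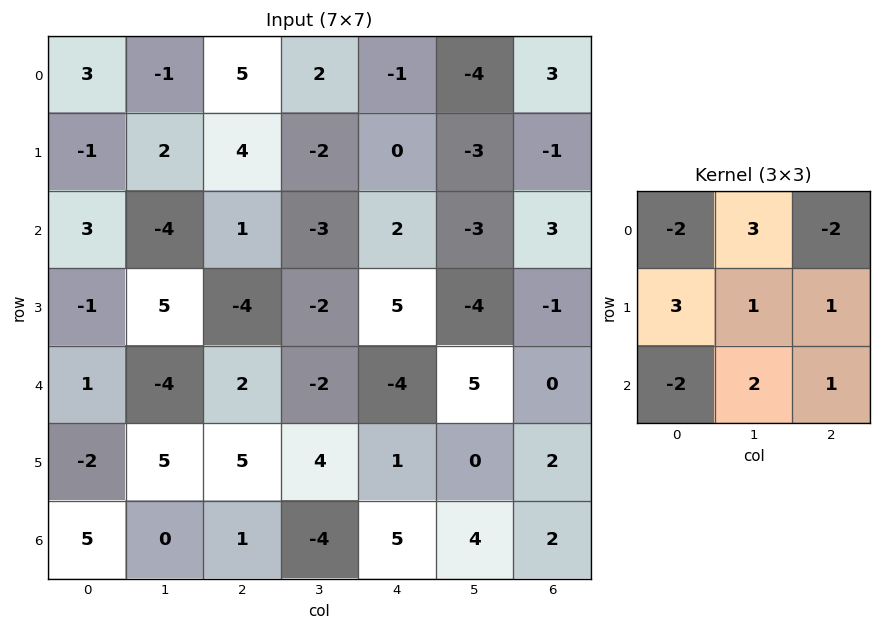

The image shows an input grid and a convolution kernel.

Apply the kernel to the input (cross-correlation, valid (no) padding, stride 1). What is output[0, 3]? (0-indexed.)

-1

The receptive field on the input at this output position is [2 -1 -4 / -2 0 -3 / -3 2 -3]. Elementwise product with the kernel and sum: 2·-2 + -1·3 + -4·-2 + -2·3 + 0·1 + -3·1 + -3·-2 + 2·2 + -3·1.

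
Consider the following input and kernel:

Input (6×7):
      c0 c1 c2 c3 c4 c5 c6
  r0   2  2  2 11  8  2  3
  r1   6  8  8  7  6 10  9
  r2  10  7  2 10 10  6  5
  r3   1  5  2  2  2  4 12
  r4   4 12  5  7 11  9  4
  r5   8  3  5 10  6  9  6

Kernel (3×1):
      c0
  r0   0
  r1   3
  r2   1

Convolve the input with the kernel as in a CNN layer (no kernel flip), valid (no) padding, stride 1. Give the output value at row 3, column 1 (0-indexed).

The receptive field on the input at this output position is [5 / 12 / 3]. Elementwise product with the kernel and sum: 12·3 + 3·1.

39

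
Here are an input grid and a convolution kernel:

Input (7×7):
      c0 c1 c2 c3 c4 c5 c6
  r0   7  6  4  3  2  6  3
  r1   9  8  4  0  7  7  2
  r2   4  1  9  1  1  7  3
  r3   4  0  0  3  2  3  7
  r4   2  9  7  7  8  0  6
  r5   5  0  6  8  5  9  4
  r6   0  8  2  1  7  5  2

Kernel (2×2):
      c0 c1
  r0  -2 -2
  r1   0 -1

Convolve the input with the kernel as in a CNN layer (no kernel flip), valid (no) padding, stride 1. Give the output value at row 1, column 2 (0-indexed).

The receptive field on the input at this output position is [4 0 / 9 1]. Elementwise product with the kernel and sum: 4·-2 + 0·-2 + 1·-1.

-9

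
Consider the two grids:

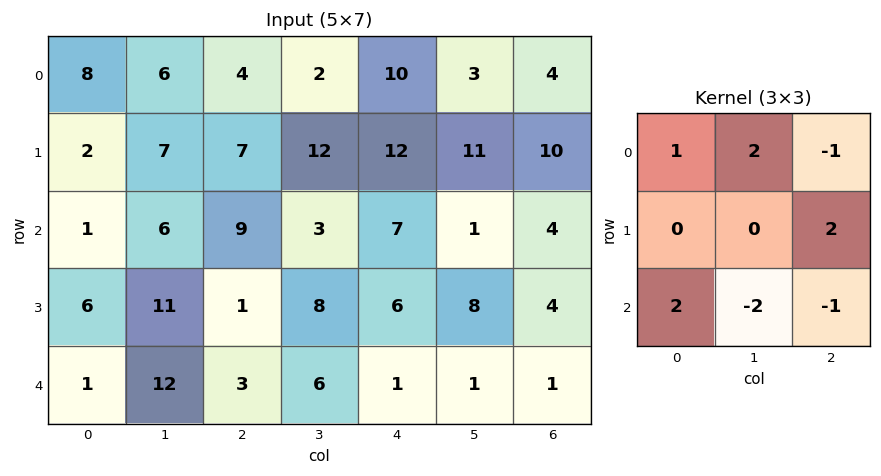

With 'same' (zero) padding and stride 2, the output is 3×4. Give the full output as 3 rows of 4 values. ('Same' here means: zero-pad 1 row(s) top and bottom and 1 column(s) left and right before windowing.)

Output[0,0]: The receptive field on the zero-padded input at this output position is [0 0 0 / 0 8 6 / 0 2 7]. Elementwise product with the kernel and sum: 0·1 + 0·2 + 0·-1 + 6·2 + 0·2 + 2·-2 + 7·-1.
Output[0,1]: The receptive field on the zero-padded input at this output position is [0 0 0 / 6 4 2 / 7 7 12]. Elementwise product with the kernel and sum: 0·1 + 0·2 + 0·-1 + 2·2 + 7·2 + 7·-2 + 12·-1.

1 -8 -5 2
-14 27 23 39
25 17 14 16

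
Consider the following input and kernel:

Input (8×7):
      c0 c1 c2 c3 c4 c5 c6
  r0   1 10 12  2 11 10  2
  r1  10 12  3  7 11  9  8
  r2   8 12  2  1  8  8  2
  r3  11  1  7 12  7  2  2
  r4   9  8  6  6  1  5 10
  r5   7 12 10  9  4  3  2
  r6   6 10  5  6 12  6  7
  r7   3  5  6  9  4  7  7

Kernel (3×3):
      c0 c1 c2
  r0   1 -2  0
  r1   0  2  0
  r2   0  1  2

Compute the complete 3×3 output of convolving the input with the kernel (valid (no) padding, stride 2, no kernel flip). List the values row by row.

21 39 21
6 32 21
37 42 17

Output[0,0]: The receptive field on the input at this output position is [1 10 12 / 10 12 3 / 8 12 2]. Elementwise product with the kernel and sum: 1·1 + 10·-2 + 12·2 + 12·1 + 2·2.
Output[0,1]: The receptive field on the input at this output position is [12 2 11 / 3 7 11 / 2 1 8]. Elementwise product with the kernel and sum: 12·1 + 2·-2 + 7·2 + 1·1 + 8·2.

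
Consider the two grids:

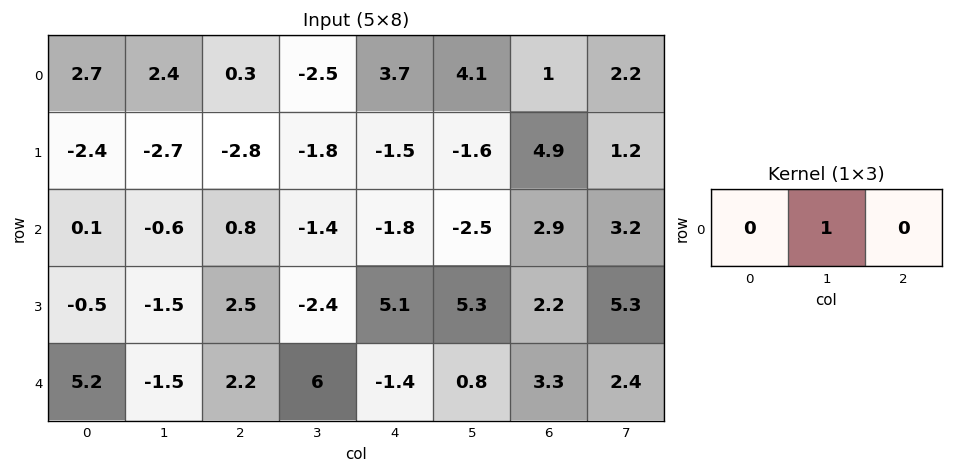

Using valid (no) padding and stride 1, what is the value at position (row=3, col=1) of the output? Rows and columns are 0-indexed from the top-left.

The receptive field on the input at this output position is [-1.5 2.5 -2.4]. Elementwise product with the kernel and sum: 2.5·1.

2.5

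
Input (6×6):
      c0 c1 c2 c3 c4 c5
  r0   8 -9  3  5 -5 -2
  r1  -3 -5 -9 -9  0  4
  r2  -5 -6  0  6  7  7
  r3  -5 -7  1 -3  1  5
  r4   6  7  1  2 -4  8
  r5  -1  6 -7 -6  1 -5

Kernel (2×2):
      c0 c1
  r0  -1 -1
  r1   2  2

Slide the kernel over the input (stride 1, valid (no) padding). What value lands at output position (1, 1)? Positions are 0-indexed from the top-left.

The receptive field on the input at this output position is [-5 -9 / -6 0]. Elementwise product with the kernel and sum: -5·-1 + -9·-1 + -6·2 + 0·2.

2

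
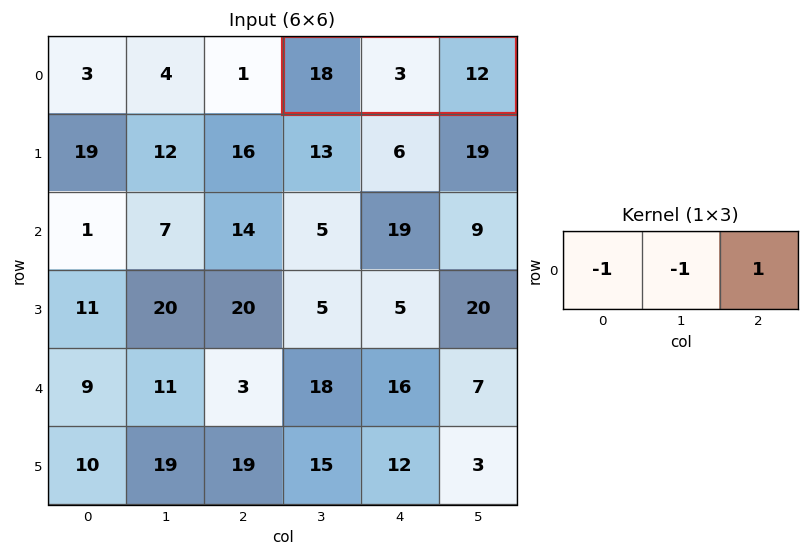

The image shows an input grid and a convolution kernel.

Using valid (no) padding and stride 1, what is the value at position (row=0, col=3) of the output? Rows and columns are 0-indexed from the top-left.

-9

The receptive field on the input at this output position is [18 3 12]. Elementwise product with the kernel and sum: 18·-1 + 3·-1 + 12·1.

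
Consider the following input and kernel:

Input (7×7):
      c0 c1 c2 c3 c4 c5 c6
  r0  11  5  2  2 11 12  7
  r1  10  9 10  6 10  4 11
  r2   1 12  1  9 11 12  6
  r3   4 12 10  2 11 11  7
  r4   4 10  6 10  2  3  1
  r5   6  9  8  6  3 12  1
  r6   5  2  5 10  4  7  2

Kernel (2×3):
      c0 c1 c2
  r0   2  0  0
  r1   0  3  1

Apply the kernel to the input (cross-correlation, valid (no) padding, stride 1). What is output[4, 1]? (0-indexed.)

50

The receptive field on the input at this output position is [10 6 10 / 9 8 6]. Elementwise product with the kernel and sum: 10·2 + 8·3 + 6·1.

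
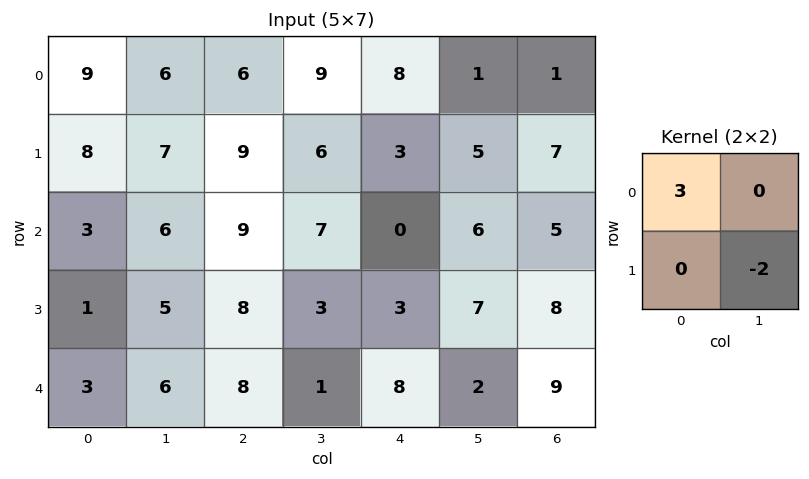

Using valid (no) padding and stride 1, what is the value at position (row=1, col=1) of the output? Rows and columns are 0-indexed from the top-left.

3

The receptive field on the input at this output position is [7 9 / 6 9]. Elementwise product with the kernel and sum: 7·3 + 9·-2.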